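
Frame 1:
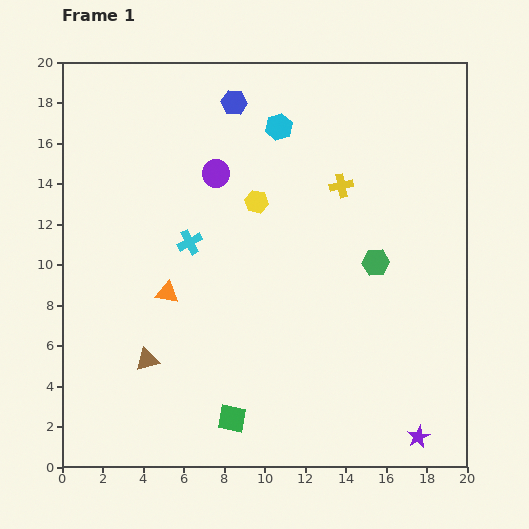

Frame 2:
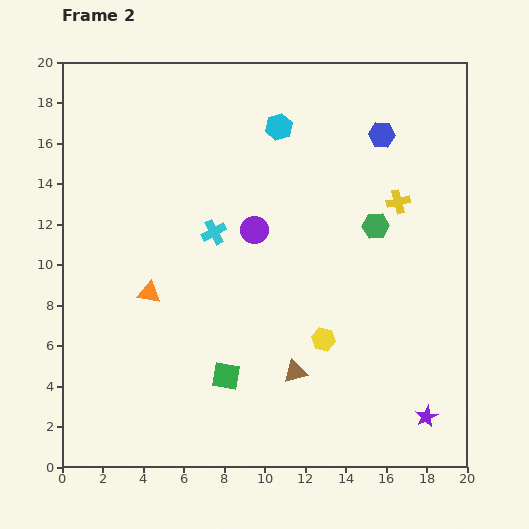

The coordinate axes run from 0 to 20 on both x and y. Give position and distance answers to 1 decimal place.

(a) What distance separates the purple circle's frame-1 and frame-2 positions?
3.4

The purple circle moved from (7.6, 14.5) to (9.5, 11.7), a distance of √(1.9² + 2.8²) ≈ 3.4.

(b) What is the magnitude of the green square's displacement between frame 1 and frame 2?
2.1

The green square moved from (8.4, 2.4) to (8.1, 4.5), a distance of √(0.3² + 2.1²) ≈ 2.1.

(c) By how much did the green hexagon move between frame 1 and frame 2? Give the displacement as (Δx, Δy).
(0.0, 1.8)

The green hexagon was at (15.5, 10.1) in frame 1 and (15.5, 11.9) in frame 2.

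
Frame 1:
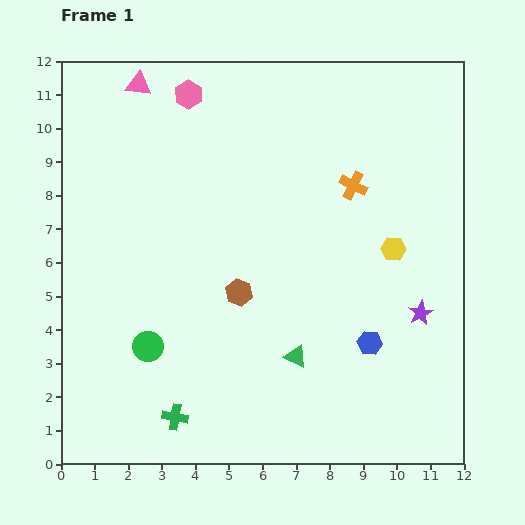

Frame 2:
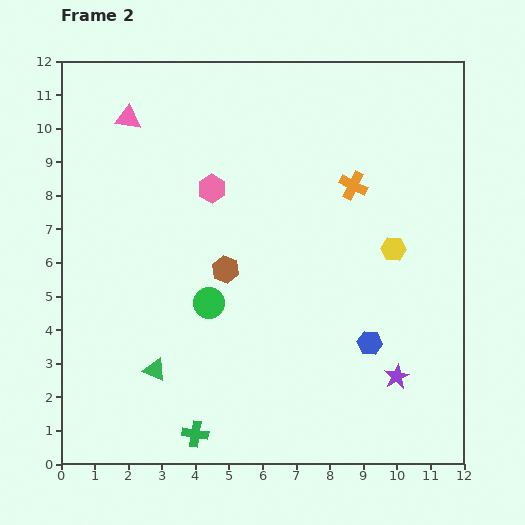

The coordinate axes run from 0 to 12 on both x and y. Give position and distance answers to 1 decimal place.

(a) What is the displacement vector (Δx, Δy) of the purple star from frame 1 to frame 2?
(-0.7, -1.9)

The purple star was at (10.7, 4.5) in frame 1 and (10.0, 2.6) in frame 2.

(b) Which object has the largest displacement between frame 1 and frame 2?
the green triangle

(moved 4.2; next 2.9)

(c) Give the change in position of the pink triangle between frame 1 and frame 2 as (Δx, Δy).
(-0.3, -1.0)

The pink triangle was at (2.3, 11.3) in frame 1 and (2.0, 10.3) in frame 2.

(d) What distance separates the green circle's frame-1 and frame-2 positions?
2.2

The green circle moved from (2.6, 3.5) to (4.4, 4.8), a distance of √(1.8² + 1.3²) ≈ 2.2.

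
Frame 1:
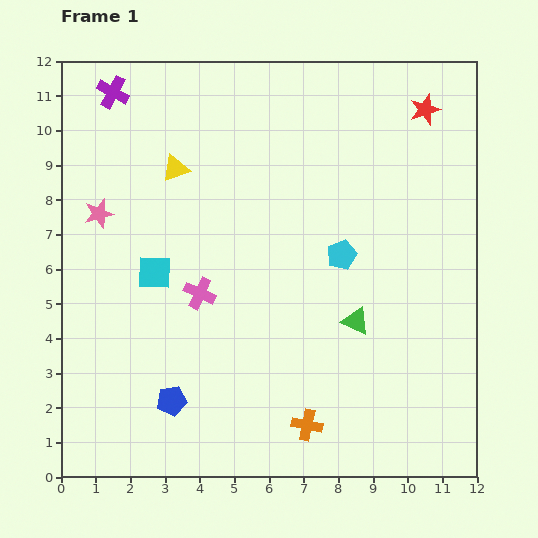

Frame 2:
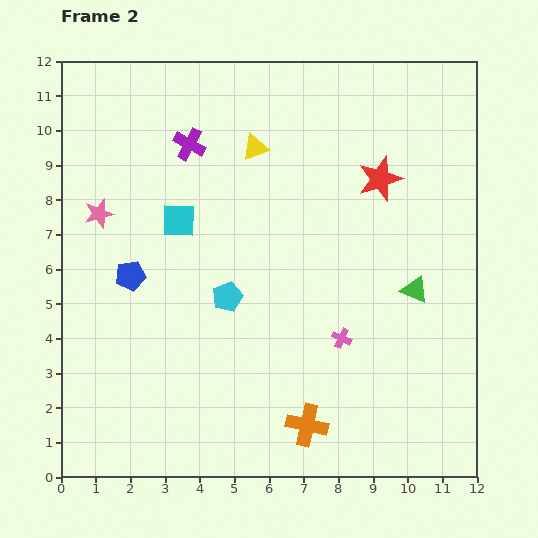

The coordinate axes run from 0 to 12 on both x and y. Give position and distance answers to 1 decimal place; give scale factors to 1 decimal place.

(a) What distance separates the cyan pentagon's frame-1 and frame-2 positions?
3.5

The cyan pentagon moved from (8.1, 6.4) to (4.8, 5.2), a distance of √(3.3² + 1.2²) ≈ 3.5.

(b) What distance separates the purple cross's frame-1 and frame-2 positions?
2.7

The purple cross moved from (1.5, 11.1) to (3.7, 9.6), a distance of √(2.2² + 1.5²) ≈ 2.7.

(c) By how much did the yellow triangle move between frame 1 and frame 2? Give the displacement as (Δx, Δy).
(2.3, 0.6)

The yellow triangle was at (3.3, 8.9) in frame 1 and (5.6, 9.5) in frame 2.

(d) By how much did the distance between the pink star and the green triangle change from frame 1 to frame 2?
+1.4

Distance in frame 1: 8.0. Distance in frame 2: 9.4.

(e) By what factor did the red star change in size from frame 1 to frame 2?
1.5×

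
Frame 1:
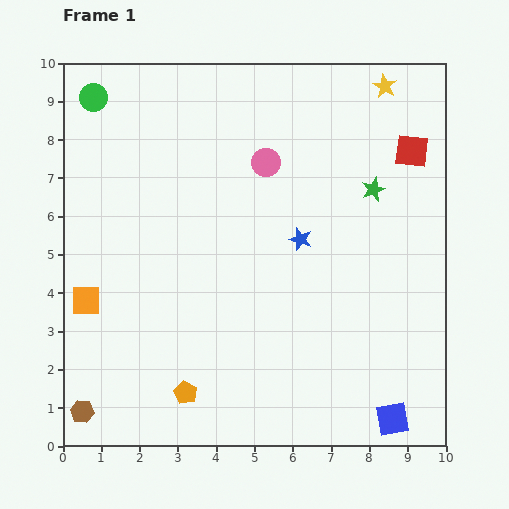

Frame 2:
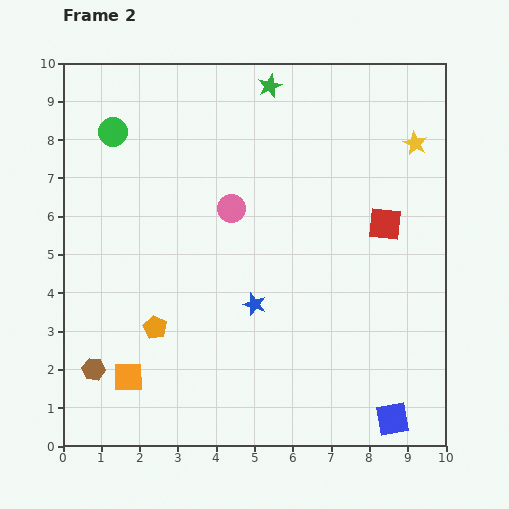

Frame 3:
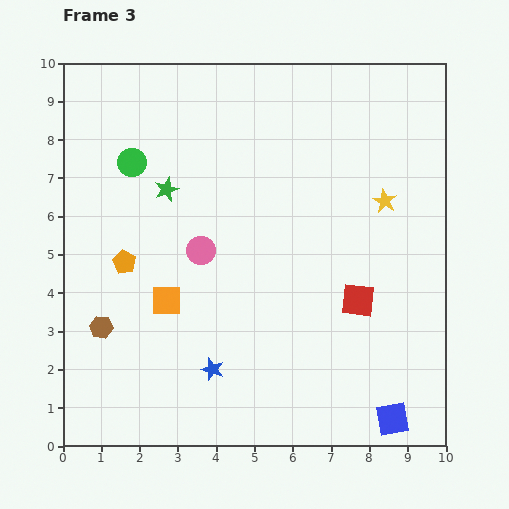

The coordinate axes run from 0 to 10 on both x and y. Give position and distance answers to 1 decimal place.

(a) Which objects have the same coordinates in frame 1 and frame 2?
the blue square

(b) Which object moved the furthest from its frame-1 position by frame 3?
the green star

(moved 5.4; next 4.1)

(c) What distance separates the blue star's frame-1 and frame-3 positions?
4.1

The blue star moved from (6.2, 5.4) to (3.9, 2.0), a distance of √(2.3² + 3.4²) ≈ 4.1.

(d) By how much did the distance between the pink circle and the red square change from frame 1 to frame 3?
+0.5

Distance in frame 1: 3.8. Distance in frame 3: 4.3.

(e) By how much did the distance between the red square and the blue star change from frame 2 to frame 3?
+0.2

Distance in frame 2: 4.0. Distance in frame 3: 4.2.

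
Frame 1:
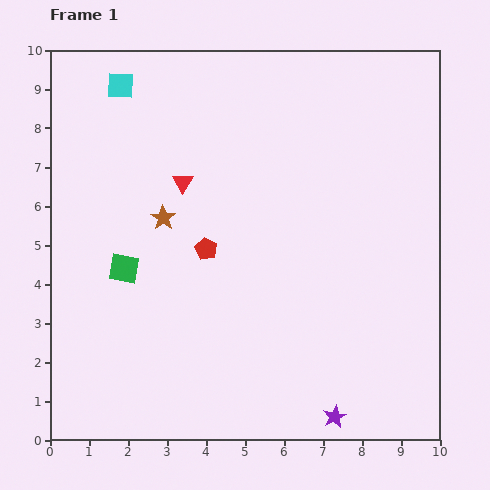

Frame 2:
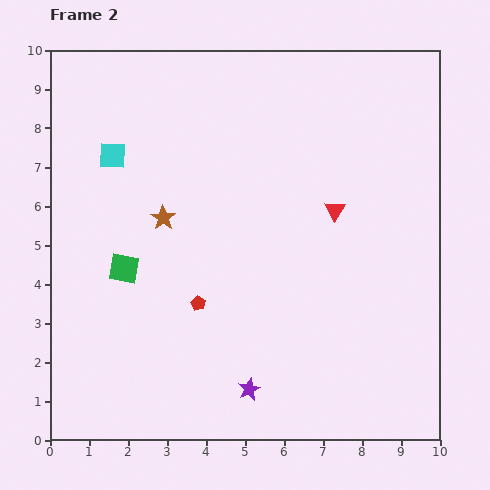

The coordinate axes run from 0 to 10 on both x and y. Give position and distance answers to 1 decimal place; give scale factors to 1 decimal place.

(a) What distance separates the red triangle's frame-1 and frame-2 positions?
4.0

The red triangle moved from (3.4, 6.6) to (7.3, 5.9), a distance of √(3.9² + 0.7²) ≈ 4.0.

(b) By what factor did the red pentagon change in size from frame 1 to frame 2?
0.6×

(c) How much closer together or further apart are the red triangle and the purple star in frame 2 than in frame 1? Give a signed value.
-2.1

Distance in frame 1: 7.2. Distance in frame 2: 5.1.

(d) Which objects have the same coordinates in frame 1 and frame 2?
the green square, the brown star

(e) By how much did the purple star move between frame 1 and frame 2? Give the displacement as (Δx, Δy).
(-2.2, 0.7)

The purple star was at (7.3, 0.6) in frame 1 and (5.1, 1.3) in frame 2.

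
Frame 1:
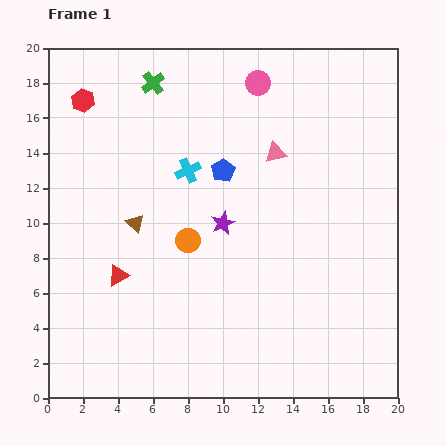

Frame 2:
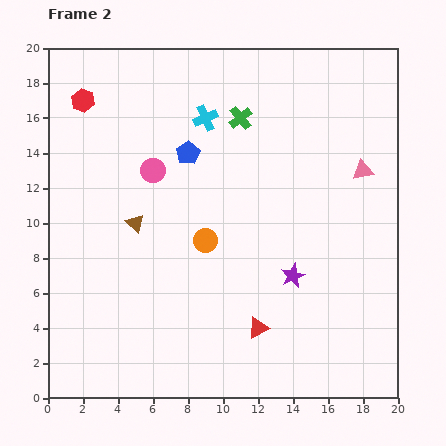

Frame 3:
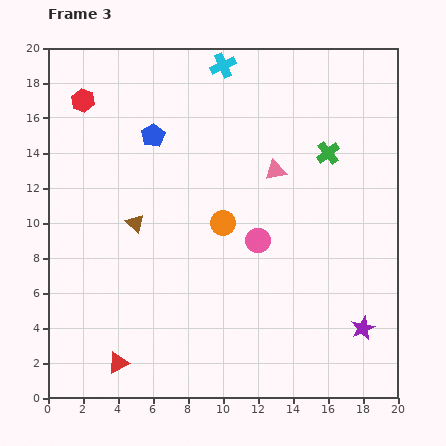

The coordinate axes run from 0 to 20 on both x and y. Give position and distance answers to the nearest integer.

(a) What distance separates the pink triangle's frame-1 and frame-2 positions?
5

The pink triangle moved from (13, 14) to (18, 13), a distance of √(5² + 1²) ≈ 5.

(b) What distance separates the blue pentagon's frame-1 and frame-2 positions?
2

The blue pentagon moved from (10, 13) to (8, 14), a distance of √(2² + 1²) ≈ 2.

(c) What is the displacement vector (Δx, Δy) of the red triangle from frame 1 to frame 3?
(0, -5)

The red triangle was at (4, 7) in frame 1 and (4, 2) in frame 3.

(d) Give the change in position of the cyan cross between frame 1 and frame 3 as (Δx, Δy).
(2, 6)

The cyan cross was at (8, 13) in frame 1 and (10, 19) in frame 3.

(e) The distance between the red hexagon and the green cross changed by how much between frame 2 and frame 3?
+5

Distance in frame 2: 9. Distance in frame 3: 14.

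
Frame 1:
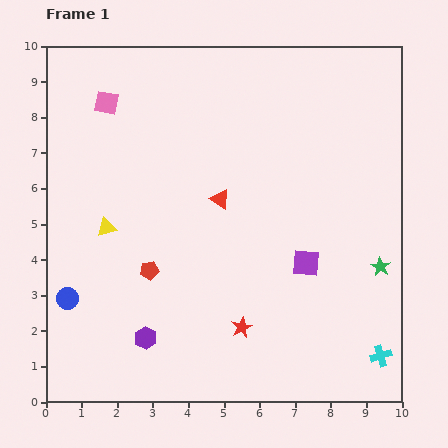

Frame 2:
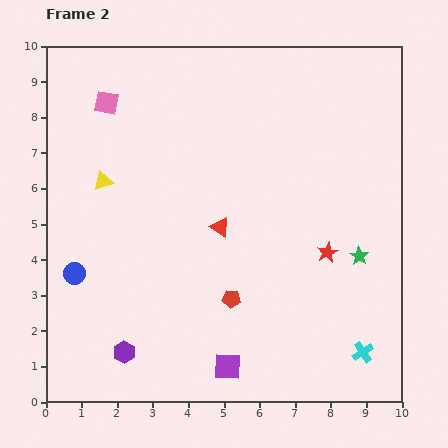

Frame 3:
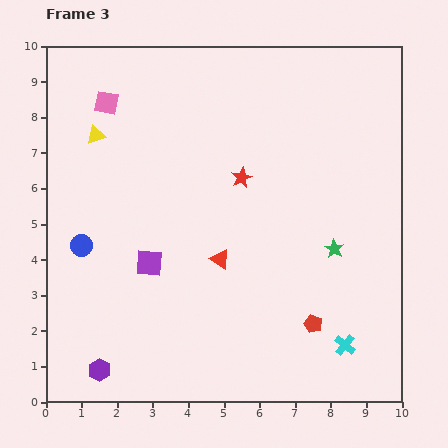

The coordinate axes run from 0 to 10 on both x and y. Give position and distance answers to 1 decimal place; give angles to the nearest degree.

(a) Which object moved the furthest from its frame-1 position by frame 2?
the purple square

(moved 3.6; next 3.2)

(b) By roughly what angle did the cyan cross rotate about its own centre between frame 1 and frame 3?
33° counter-clockwise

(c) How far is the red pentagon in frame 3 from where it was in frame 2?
2.4

The red pentagon moved from (5.2, 2.9) to (7.5, 2.2), a distance of √(2.3² + 0.7²) ≈ 2.4.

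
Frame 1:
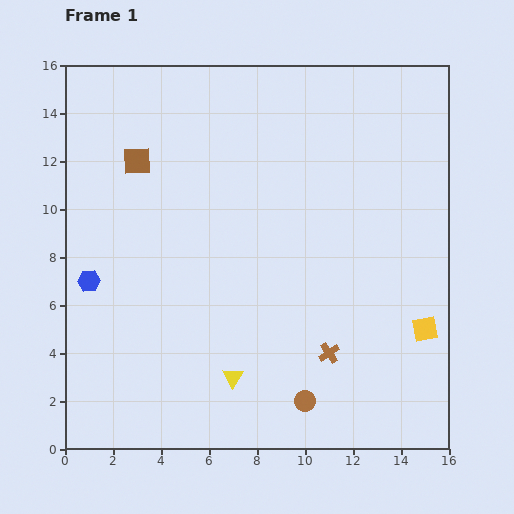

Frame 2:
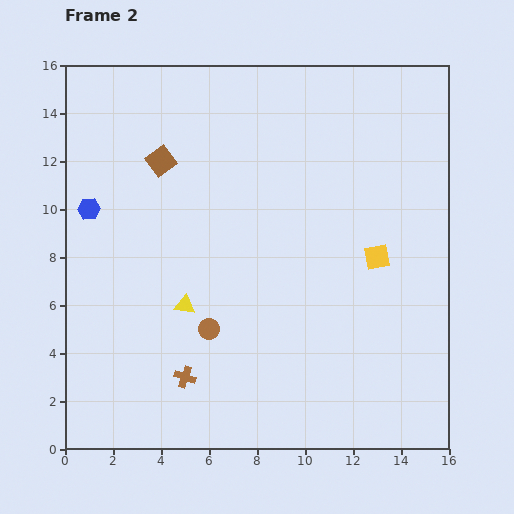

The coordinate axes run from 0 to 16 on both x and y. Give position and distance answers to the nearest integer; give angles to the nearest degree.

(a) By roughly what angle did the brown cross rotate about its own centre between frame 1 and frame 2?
36° counter-clockwise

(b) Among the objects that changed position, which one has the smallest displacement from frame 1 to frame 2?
the brown square

(moved 1)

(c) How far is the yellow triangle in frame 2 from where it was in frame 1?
4

The yellow triangle moved from (7, 3) to (5, 6), a distance of √(2² + 3²) ≈ 4.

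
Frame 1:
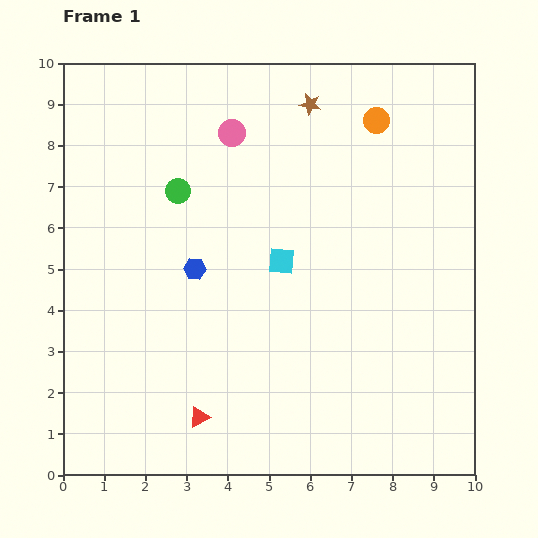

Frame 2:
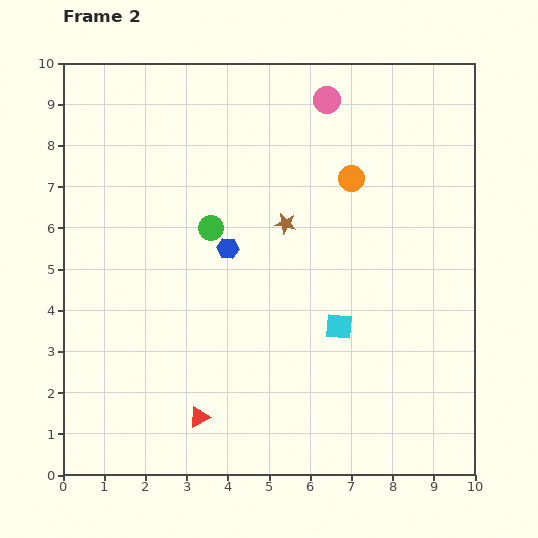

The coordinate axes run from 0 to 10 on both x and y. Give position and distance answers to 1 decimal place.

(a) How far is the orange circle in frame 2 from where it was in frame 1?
1.5

The orange circle moved from (7.6, 8.6) to (7.0, 7.2), a distance of √(0.6² + 1.4²) ≈ 1.5.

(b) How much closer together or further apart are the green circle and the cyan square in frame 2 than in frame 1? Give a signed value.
+0.9

Distance in frame 1: 3.0. Distance in frame 2: 3.9.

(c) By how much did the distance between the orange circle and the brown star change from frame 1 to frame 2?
+0.3

Distance in frame 1: 1.6. Distance in frame 2: 1.9.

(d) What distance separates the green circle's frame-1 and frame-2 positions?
1.2

The green circle moved from (2.8, 6.9) to (3.6, 6.0), a distance of √(0.8² + 0.9²) ≈ 1.2.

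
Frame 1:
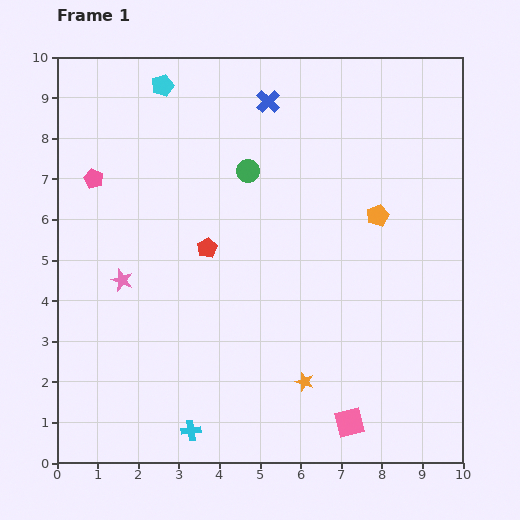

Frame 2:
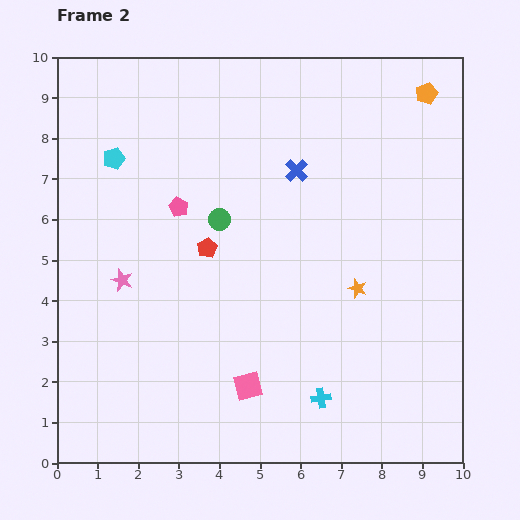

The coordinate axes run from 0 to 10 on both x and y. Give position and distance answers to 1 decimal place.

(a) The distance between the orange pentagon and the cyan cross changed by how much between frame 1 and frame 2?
+0.9

Distance in frame 1: 7.0. Distance in frame 2: 7.9.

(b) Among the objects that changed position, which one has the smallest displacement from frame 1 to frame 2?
the green circle

(moved 1.4)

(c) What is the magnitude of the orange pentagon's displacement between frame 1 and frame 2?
3.2

The orange pentagon moved from (7.9, 6.1) to (9.1, 9.1), a distance of √(1.2² + 3.0²) ≈ 3.2.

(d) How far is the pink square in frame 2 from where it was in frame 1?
2.7

The pink square moved from (7.2, 1.0) to (4.7, 1.9), a distance of √(2.5² + 0.9²) ≈ 2.7.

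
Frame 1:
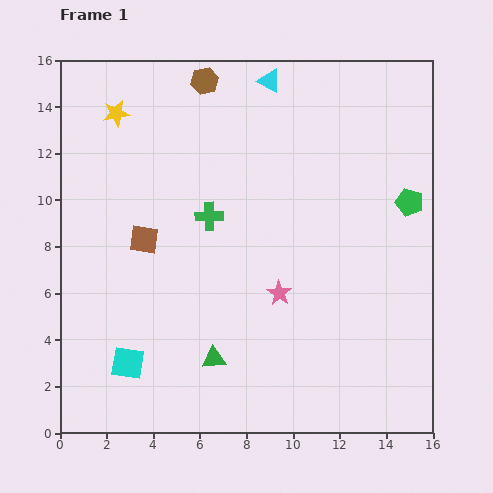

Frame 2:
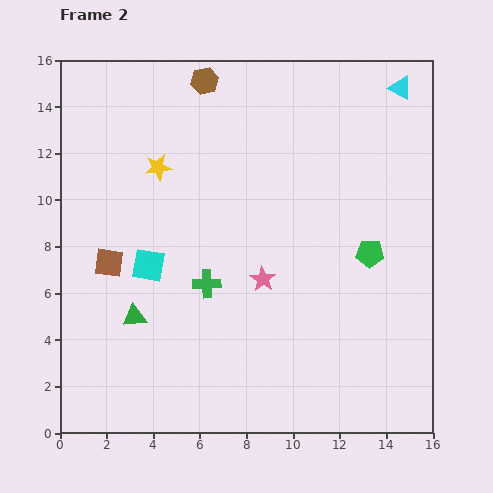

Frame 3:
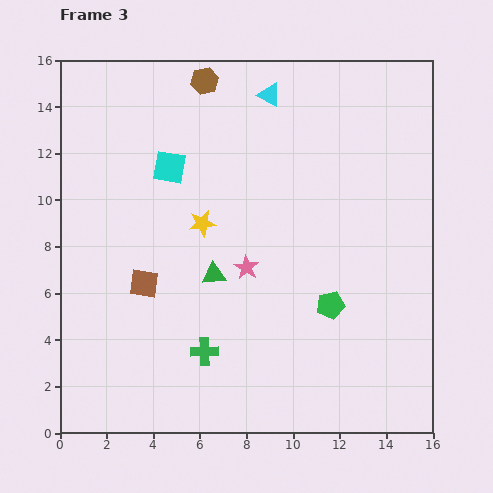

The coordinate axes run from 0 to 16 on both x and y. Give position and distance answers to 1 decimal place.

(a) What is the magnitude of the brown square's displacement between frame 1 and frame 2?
1.8

The brown square moved from (3.6, 8.3) to (2.1, 7.3), a distance of √(1.5² + 1.0²) ≈ 1.8.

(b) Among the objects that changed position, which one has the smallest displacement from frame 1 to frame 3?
the cyan triangle

(moved 0.6)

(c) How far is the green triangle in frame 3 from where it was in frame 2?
3.8

The green triangle moved from (3.2, 5.0) to (6.6, 6.8), a distance of √(3.4² + 1.8²) ≈ 3.8.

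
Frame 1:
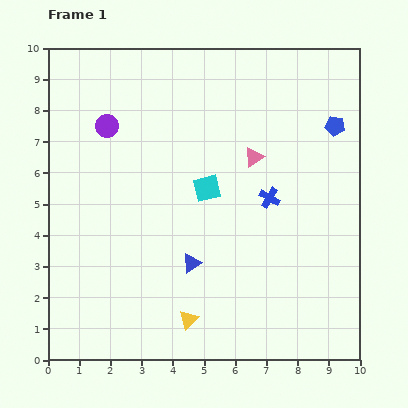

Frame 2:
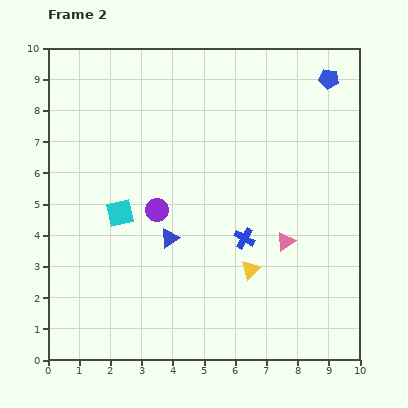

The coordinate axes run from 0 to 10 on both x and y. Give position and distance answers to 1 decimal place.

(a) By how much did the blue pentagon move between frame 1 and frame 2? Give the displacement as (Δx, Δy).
(-0.2, 1.5)

The blue pentagon was at (9.2, 7.5) in frame 1 and (9.0, 9.0) in frame 2.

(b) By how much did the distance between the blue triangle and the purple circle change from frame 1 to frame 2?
-4.2

Distance in frame 1: 5.2. Distance in frame 2: 1.0.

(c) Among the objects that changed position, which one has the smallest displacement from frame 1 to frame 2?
the blue triangle

(moved 1.1)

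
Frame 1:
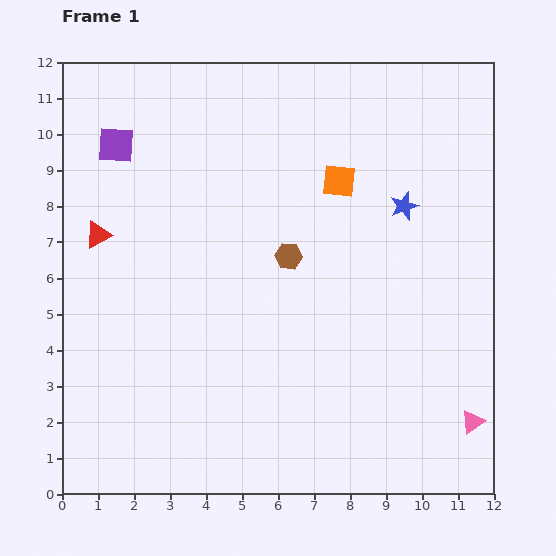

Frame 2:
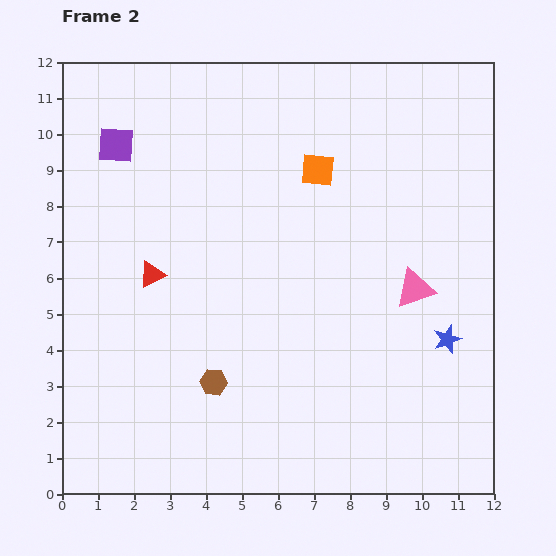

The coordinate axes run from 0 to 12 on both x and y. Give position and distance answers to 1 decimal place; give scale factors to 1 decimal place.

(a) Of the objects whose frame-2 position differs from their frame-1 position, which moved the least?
the orange square

(moved 0.7)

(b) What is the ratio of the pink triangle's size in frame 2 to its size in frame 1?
1.6×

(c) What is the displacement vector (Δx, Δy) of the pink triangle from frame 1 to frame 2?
(-1.6, 3.7)

The pink triangle was at (11.4, 2.0) in frame 1 and (9.8, 5.7) in frame 2.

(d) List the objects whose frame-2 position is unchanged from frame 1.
the purple square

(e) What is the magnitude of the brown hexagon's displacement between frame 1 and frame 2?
4.1

The brown hexagon moved from (6.3, 6.6) to (4.2, 3.1), a distance of √(2.1² + 3.5²) ≈ 4.1.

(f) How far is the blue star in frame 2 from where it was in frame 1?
3.9

The blue star moved from (9.5, 8.0) to (10.7, 4.3), a distance of √(1.2² + 3.7²) ≈ 3.9.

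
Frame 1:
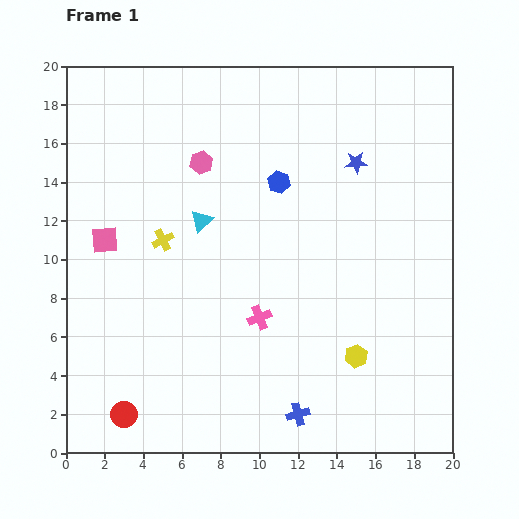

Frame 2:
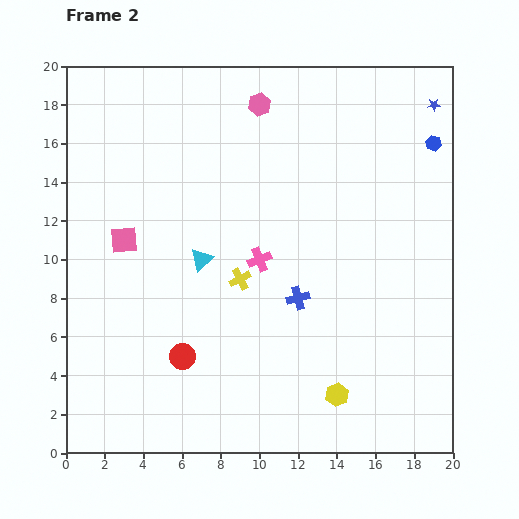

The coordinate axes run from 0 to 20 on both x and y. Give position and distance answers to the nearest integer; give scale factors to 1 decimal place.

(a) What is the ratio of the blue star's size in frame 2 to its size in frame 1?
0.6×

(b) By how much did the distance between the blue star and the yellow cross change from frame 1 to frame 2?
+2

Distance in frame 1: 11. Distance in frame 2: 13.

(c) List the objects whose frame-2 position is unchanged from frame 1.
none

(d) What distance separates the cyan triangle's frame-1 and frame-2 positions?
2

The cyan triangle moved from (7, 12) to (7, 10), a distance of √(0² + 2²) ≈ 2.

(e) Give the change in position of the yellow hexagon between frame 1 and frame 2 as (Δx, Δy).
(-1, -2)

The yellow hexagon was at (15, 5) in frame 1 and (14, 3) in frame 2.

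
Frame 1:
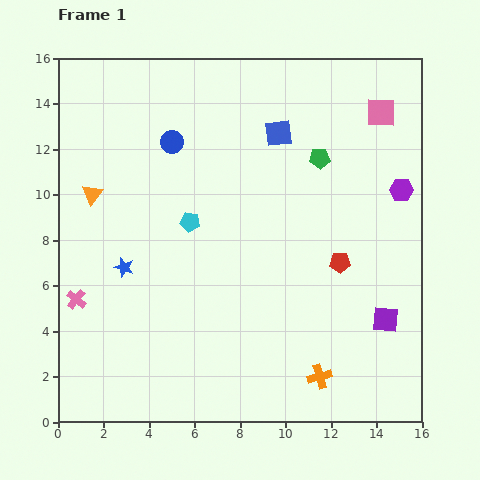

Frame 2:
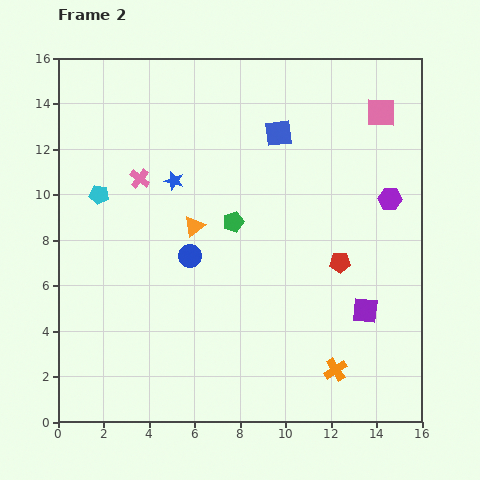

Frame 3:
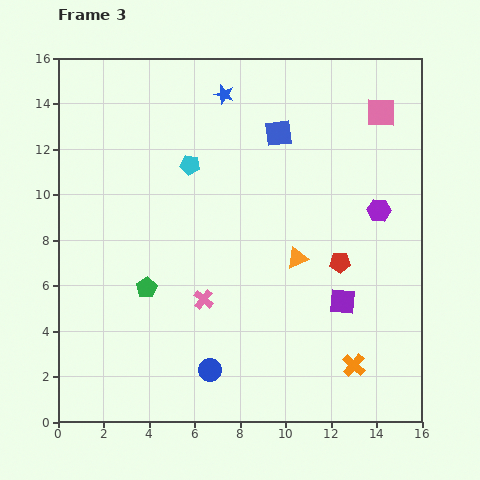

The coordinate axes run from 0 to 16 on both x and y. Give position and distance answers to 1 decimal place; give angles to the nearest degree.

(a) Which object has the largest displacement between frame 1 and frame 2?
the pink cross

(moved 6.0; next 5.1)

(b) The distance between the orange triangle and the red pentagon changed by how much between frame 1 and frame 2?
-4.7

Distance in frame 1: 11.3. Distance in frame 2: 6.6.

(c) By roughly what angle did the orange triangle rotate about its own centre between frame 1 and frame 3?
31° clockwise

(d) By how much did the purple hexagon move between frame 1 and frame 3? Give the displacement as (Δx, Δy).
(-1.0, -0.9)

The purple hexagon was at (15.1, 10.2) in frame 1 and (14.1, 9.3) in frame 3.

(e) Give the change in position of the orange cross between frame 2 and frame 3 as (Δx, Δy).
(0.8, 0.2)

The orange cross was at (12.2, 2.3) in frame 2 and (13.0, 2.5) in frame 3.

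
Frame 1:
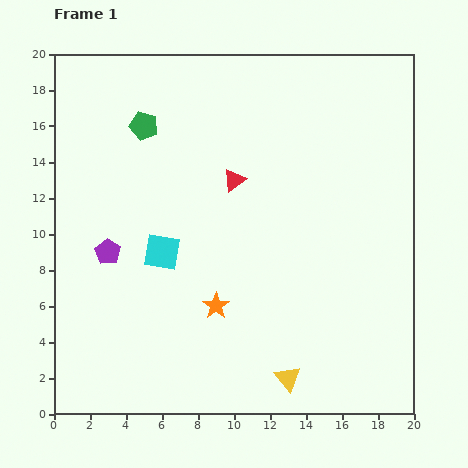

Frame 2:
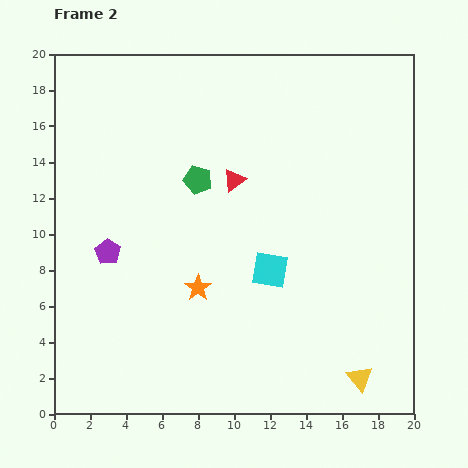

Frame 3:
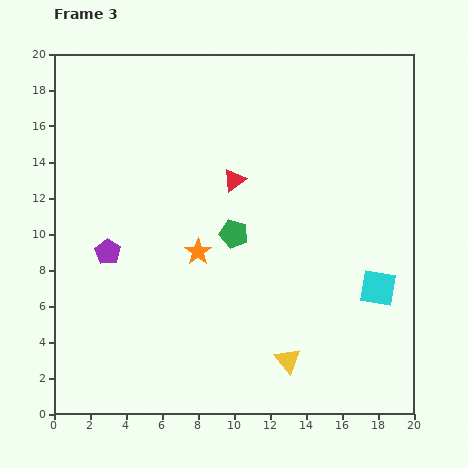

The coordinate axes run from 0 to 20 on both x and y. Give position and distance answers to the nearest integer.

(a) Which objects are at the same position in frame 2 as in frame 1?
the red triangle, the purple pentagon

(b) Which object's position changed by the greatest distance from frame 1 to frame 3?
the cyan square

(moved 12; next 8)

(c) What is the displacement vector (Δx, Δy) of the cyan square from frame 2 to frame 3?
(6, -1)

The cyan square was at (12, 8) in frame 2 and (18, 7) in frame 3.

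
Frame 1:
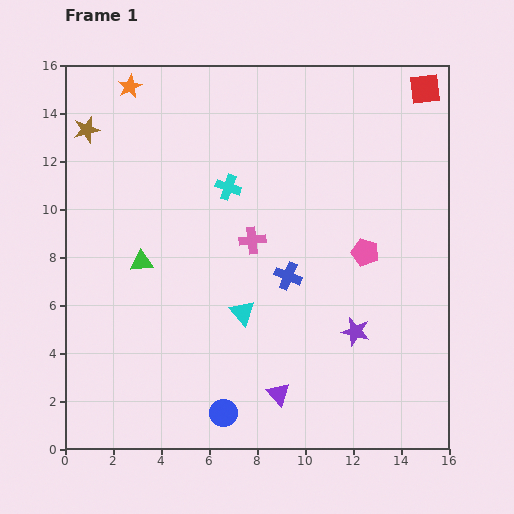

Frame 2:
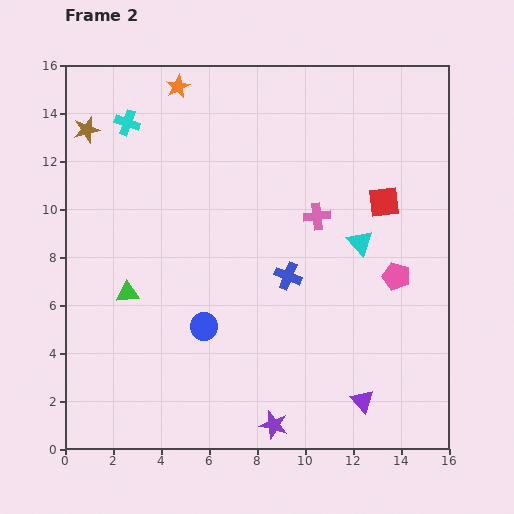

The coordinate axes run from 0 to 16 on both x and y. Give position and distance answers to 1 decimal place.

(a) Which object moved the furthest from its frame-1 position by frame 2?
the cyan triangle

(moved 5.7; next 5.2)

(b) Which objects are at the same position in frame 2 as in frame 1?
the blue cross, the brown star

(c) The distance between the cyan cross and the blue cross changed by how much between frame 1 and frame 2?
+4.8

Distance in frame 1: 4.5. Distance in frame 2: 9.3.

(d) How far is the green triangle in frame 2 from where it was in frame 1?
1.4

The green triangle moved from (3.2, 7.8) to (2.6, 6.5), a distance of √(0.6² + 1.3²) ≈ 1.4.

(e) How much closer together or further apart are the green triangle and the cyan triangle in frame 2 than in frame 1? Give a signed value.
+5.2

Distance in frame 1: 4.7. Distance in frame 2: 9.9.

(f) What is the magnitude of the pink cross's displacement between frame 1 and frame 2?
2.9

The pink cross moved from (7.8, 8.7) to (10.5, 9.7), a distance of √(2.7² + 1.0²) ≈ 2.9.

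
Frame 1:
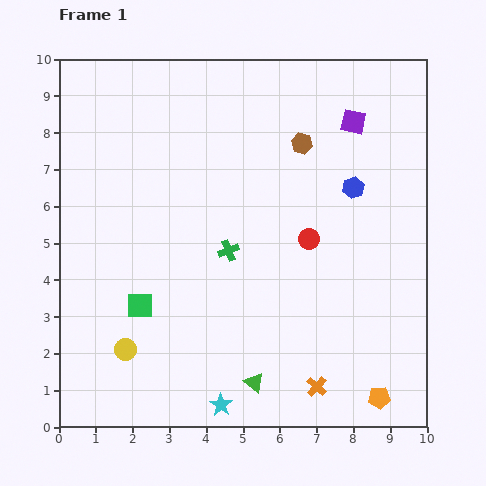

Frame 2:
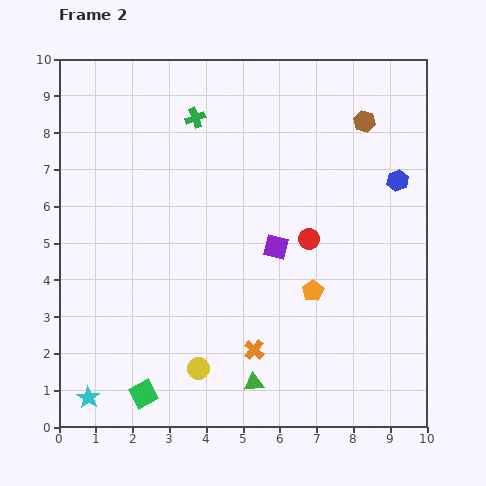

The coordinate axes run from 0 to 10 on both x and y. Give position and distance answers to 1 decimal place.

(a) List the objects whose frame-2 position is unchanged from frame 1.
the green triangle, the red circle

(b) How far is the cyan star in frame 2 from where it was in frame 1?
3.6

The cyan star moved from (4.4, 0.6) to (0.8, 0.8), a distance of √(3.6² + 0.2²) ≈ 3.6.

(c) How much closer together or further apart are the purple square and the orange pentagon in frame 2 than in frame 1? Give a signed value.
-5.9

Distance in frame 1: 7.5. Distance in frame 2: 1.6.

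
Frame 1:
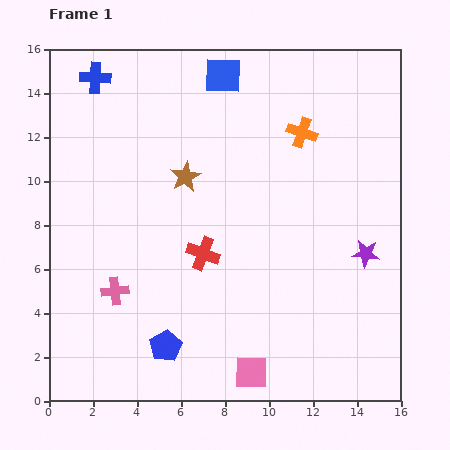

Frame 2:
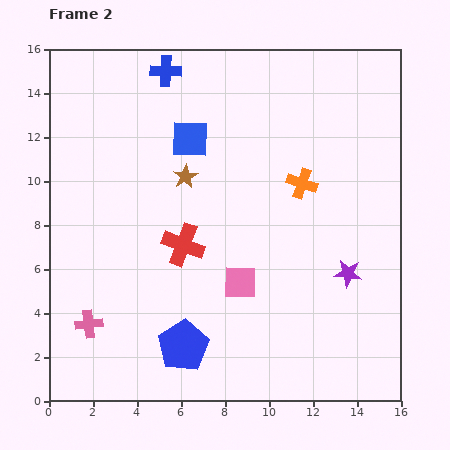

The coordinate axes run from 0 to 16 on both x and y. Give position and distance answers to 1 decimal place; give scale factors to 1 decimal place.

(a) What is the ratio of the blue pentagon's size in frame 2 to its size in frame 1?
1.6×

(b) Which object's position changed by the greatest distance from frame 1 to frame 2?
the pink square

(moved 4.1; next 3.3)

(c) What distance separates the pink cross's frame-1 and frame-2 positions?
1.9

The pink cross moved from (3.0, 5.0) to (1.8, 3.5), a distance of √(1.2² + 1.5²) ≈ 1.9.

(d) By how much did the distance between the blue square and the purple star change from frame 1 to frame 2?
-1.0

Distance in frame 1: 10.4. Distance in frame 2: 9.4.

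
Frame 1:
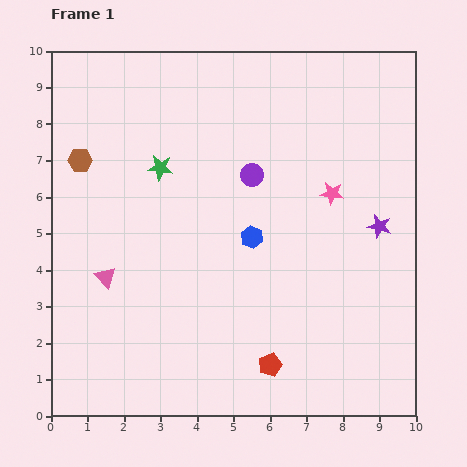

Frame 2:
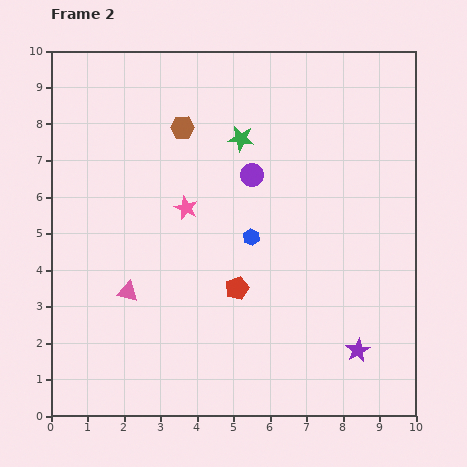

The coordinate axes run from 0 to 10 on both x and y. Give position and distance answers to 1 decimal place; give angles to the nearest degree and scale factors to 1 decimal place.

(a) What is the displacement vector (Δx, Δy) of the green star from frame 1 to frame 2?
(2.2, 0.8)

The green star was at (3.0, 6.8) in frame 1 and (5.2, 7.6) in frame 2.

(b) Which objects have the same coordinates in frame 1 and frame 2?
the purple circle, the blue hexagon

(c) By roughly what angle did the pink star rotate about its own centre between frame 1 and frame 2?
16° clockwise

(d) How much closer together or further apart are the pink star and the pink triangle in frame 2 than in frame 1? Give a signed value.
-3.8

Distance in frame 1: 6.6. Distance in frame 2: 2.8.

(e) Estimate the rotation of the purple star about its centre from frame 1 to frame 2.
28° clockwise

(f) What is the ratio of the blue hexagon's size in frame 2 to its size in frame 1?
0.7×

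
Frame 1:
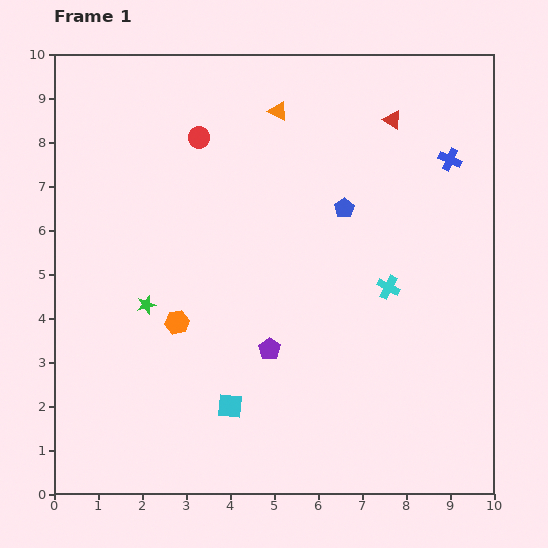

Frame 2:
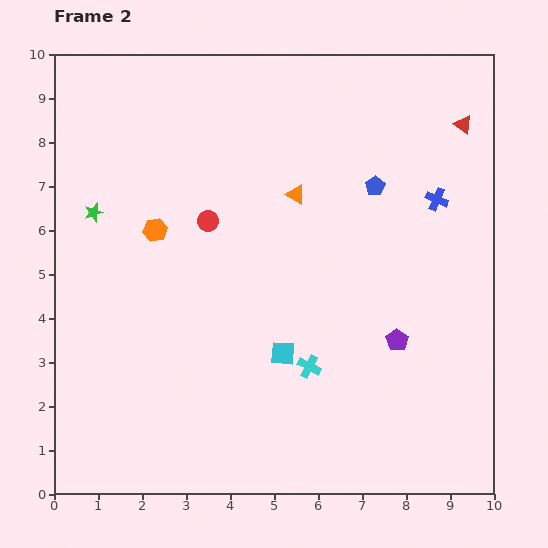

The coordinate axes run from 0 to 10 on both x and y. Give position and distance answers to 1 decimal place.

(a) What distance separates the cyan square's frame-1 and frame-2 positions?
1.7

The cyan square moved from (4.0, 2.0) to (5.2, 3.2), a distance of √(1.2² + 1.2²) ≈ 1.7.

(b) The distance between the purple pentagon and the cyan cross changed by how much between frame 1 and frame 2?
-0.9

Distance in frame 1: 3.0. Distance in frame 2: 2.1.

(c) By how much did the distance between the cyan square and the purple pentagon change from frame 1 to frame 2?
+1.0

Distance in frame 1: 1.6. Distance in frame 2: 2.6.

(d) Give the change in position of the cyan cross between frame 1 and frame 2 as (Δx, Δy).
(-1.8, -1.8)

The cyan cross was at (7.6, 4.7) in frame 1 and (5.8, 2.9) in frame 2.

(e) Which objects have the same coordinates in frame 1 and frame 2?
none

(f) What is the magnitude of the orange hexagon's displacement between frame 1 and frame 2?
2.2

The orange hexagon moved from (2.8, 3.9) to (2.3, 6.0), a distance of √(0.5² + 2.1²) ≈ 2.2.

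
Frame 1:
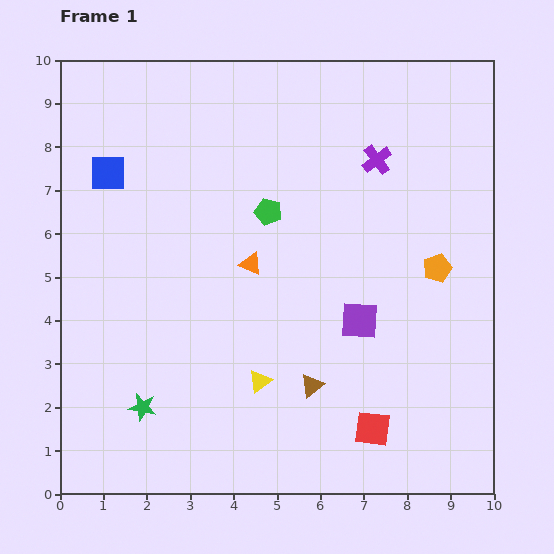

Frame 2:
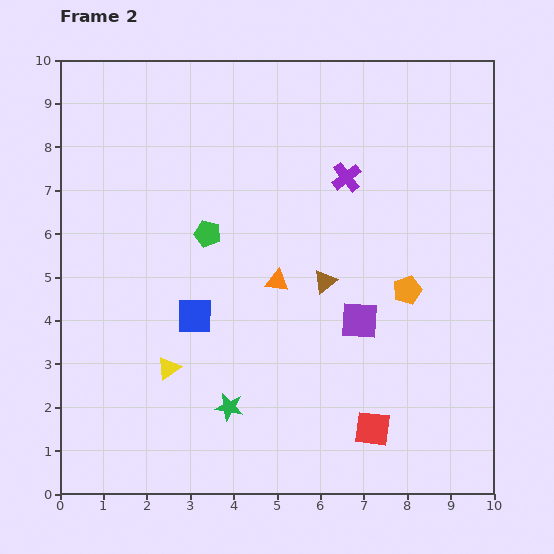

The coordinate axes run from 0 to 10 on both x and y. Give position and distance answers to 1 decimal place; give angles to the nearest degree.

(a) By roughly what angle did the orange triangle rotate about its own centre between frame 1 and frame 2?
15° counter-clockwise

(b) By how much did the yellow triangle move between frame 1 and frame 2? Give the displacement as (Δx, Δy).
(-2.1, 0.3)

The yellow triangle was at (4.6, 2.6) in frame 1 and (2.5, 2.9) in frame 2.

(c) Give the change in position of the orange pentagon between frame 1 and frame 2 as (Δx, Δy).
(-0.7, -0.5)

The orange pentagon was at (8.7, 5.2) in frame 1 and (8.0, 4.7) in frame 2.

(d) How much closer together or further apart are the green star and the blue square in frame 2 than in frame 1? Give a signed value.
-3.3

Distance in frame 1: 5.5. Distance in frame 2: 2.2.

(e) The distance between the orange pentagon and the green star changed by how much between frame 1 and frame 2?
-2.6

Distance in frame 1: 7.5. Distance in frame 2: 4.9.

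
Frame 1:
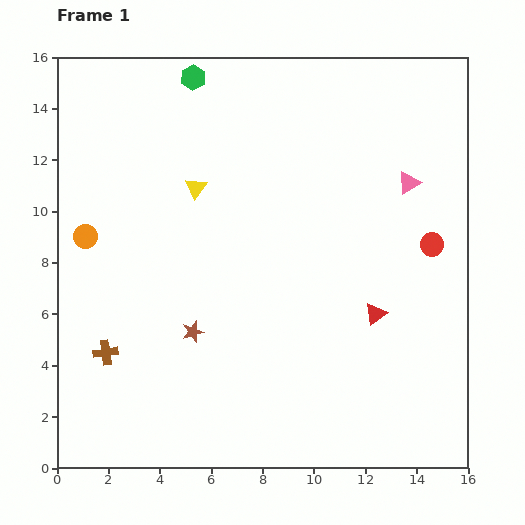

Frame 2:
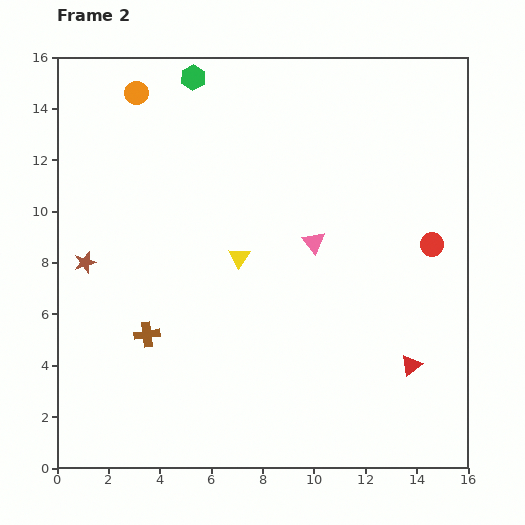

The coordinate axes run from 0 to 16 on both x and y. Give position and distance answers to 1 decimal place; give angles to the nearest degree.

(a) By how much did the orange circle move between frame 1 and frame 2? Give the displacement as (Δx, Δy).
(2.0, 5.6)

The orange circle was at (1.1, 9.0) in frame 1 and (3.1, 14.6) in frame 2.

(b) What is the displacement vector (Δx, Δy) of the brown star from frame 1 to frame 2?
(-4.2, 2.7)

The brown star was at (5.3, 5.3) in frame 1 and (1.1, 8.0) in frame 2.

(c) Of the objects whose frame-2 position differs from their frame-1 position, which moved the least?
the brown cross

(moved 1.7)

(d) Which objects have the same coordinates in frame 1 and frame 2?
the green hexagon, the red circle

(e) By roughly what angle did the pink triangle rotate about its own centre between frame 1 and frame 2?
37° counter-clockwise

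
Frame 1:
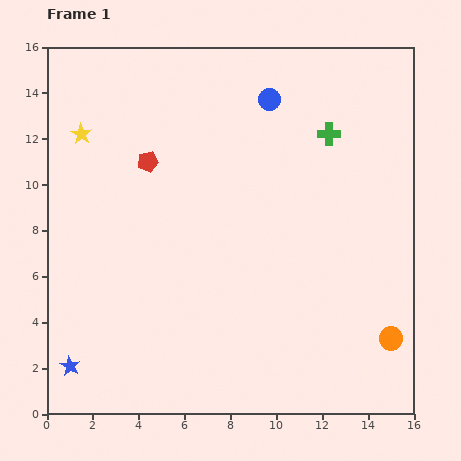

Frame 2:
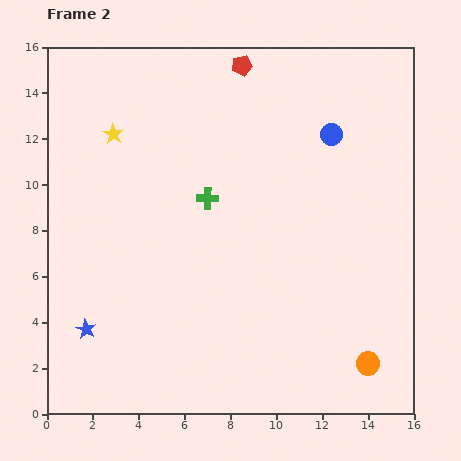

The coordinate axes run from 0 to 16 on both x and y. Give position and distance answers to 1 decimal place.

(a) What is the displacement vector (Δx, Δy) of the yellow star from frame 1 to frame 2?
(1.4, 0.0)

The yellow star was at (1.5, 12.2) in frame 1 and (2.9, 12.2) in frame 2.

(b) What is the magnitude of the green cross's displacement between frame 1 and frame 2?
6.0

The green cross moved from (12.3, 12.2) to (7.0, 9.4), a distance of √(5.3² + 2.8²) ≈ 6.0.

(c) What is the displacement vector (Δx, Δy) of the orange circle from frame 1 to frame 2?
(-1.0, -1.1)

The orange circle was at (15.0, 3.3) in frame 1 and (14.0, 2.2) in frame 2.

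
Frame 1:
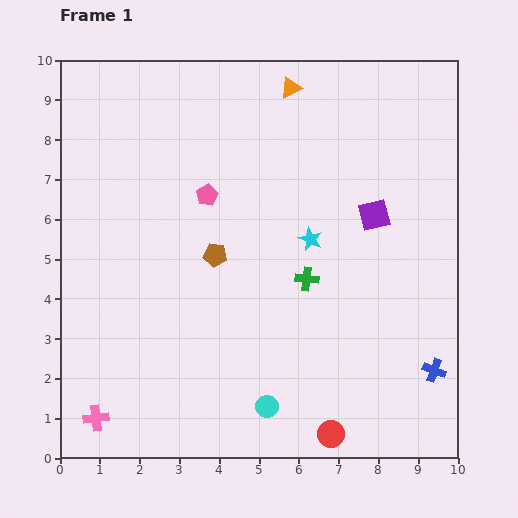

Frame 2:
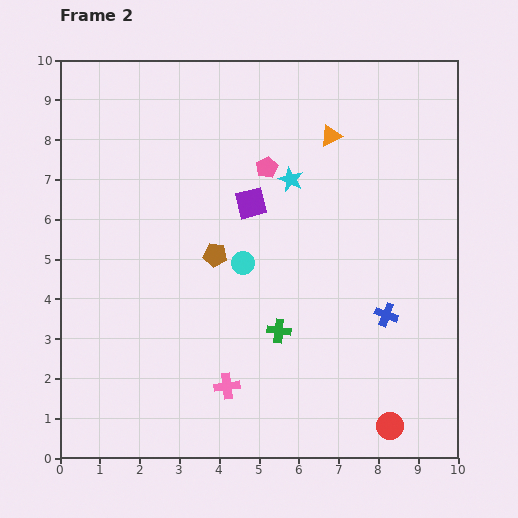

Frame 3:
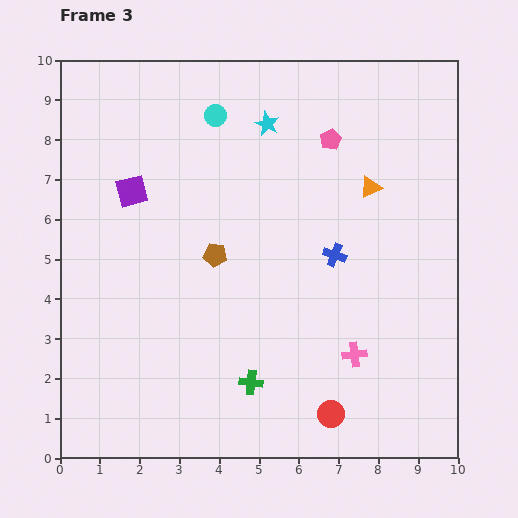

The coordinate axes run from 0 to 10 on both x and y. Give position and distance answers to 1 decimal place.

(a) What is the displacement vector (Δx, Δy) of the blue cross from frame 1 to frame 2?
(-1.2, 1.4)

The blue cross was at (9.4, 2.2) in frame 1 and (8.2, 3.6) in frame 2.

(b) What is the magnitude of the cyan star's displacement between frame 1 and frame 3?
3.1

The cyan star moved from (6.3, 5.5) to (5.2, 8.4), a distance of √(1.1² + 2.9²) ≈ 3.1.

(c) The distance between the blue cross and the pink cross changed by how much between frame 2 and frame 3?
-1.9

Distance in frame 2: 4.4. Distance in frame 3: 2.5.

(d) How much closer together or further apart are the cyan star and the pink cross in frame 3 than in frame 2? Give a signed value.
+0.8

Distance in frame 2: 5.4. Distance in frame 3: 6.2.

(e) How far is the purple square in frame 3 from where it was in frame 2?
3.0

The purple square moved from (4.8, 6.4) to (1.8, 6.7), a distance of √(3.0² + 0.3²) ≈ 3.0.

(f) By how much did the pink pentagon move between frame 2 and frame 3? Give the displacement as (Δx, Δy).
(1.6, 0.7)

The pink pentagon was at (5.2, 7.3) in frame 2 and (6.8, 8.0) in frame 3.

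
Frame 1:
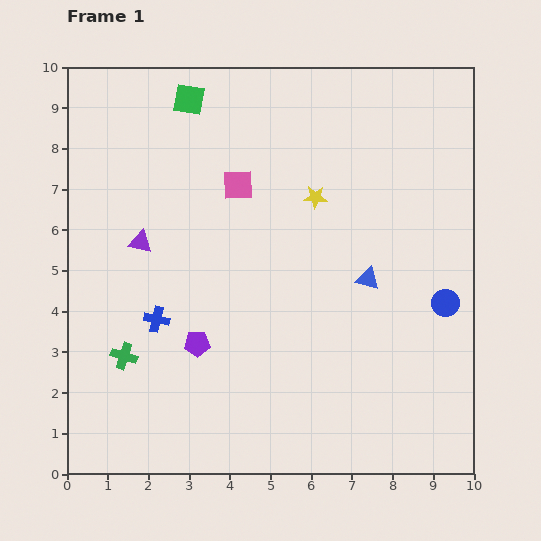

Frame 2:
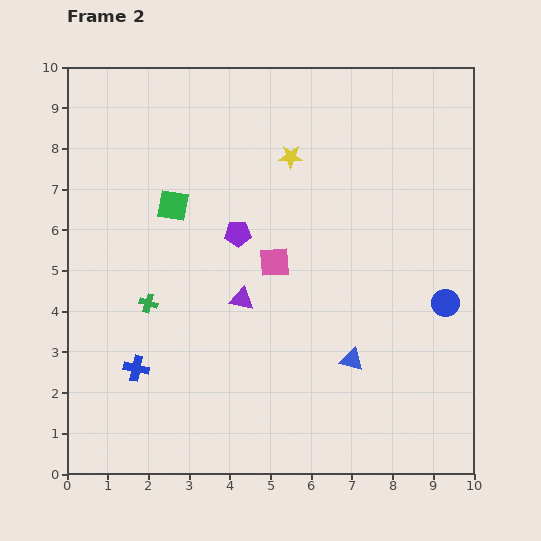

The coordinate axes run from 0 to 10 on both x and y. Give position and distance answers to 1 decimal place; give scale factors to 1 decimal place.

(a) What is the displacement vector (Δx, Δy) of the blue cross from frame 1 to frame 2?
(-0.5, -1.2)

The blue cross was at (2.2, 3.8) in frame 1 and (1.7, 2.6) in frame 2.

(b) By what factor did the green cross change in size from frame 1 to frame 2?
0.7×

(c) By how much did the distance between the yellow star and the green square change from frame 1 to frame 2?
-0.8

Distance in frame 1: 3.9. Distance in frame 2: 3.1.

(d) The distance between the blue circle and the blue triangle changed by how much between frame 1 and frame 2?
+0.7

Distance in frame 1: 2.0. Distance in frame 2: 2.7.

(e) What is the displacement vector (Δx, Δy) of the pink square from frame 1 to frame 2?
(0.9, -1.9)

The pink square was at (4.2, 7.1) in frame 1 and (5.1, 5.2) in frame 2.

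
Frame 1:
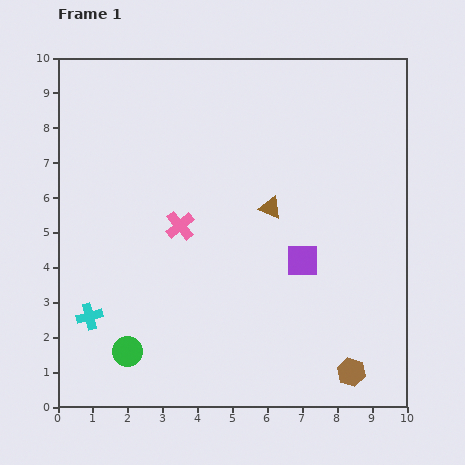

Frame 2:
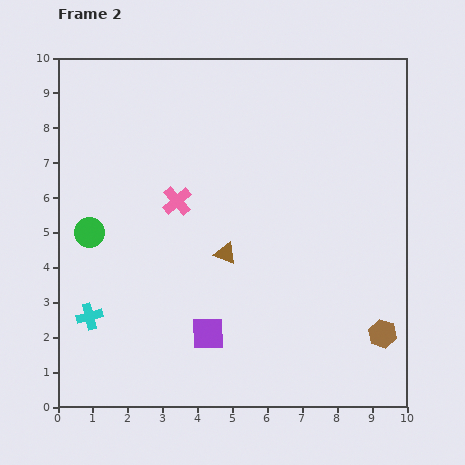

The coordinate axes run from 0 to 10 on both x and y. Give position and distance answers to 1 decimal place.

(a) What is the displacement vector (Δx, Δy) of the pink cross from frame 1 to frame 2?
(-0.1, 0.7)

The pink cross was at (3.5, 5.2) in frame 1 and (3.4, 5.9) in frame 2.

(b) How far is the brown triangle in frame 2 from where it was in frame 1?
1.8

The brown triangle moved from (6.1, 5.7) to (4.8, 4.4), a distance of √(1.3² + 1.3²) ≈ 1.8.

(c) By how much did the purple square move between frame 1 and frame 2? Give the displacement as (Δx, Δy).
(-2.7, -2.1)

The purple square was at (7.0, 4.2) in frame 1 and (4.3, 2.1) in frame 2.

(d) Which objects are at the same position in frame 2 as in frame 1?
the cyan cross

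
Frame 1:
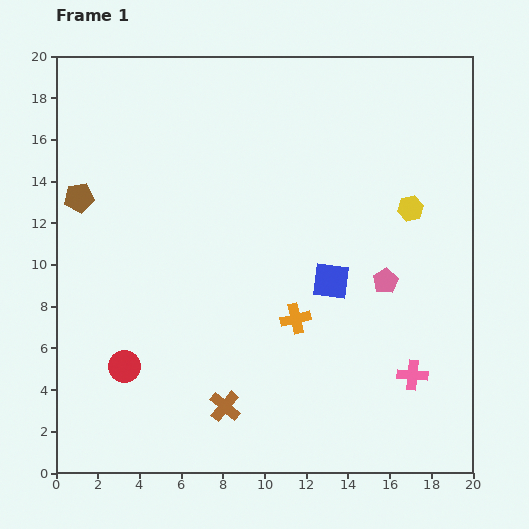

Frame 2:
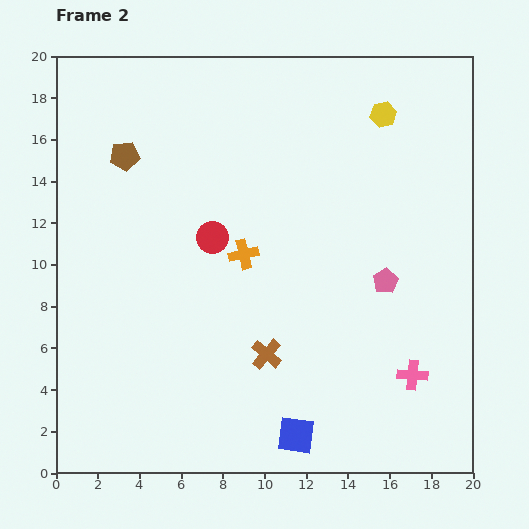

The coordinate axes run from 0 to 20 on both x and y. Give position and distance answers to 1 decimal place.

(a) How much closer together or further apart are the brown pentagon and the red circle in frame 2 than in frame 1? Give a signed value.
-2.7

Distance in frame 1: 8.4. Distance in frame 2: 5.7.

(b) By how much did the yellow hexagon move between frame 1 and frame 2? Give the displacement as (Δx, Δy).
(-1.3, 4.5)

The yellow hexagon was at (17.0, 12.7) in frame 1 and (15.7, 17.2) in frame 2.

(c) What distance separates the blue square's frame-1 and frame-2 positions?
7.6

The blue square moved from (13.2, 9.2) to (11.5, 1.8), a distance of √(1.7² + 7.4²) ≈ 7.6.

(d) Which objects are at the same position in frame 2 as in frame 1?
the pink pentagon, the pink cross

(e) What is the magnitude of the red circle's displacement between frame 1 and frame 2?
7.5

The red circle moved from (3.3, 5.1) to (7.5, 11.3), a distance of √(4.2² + 6.2²) ≈ 7.5.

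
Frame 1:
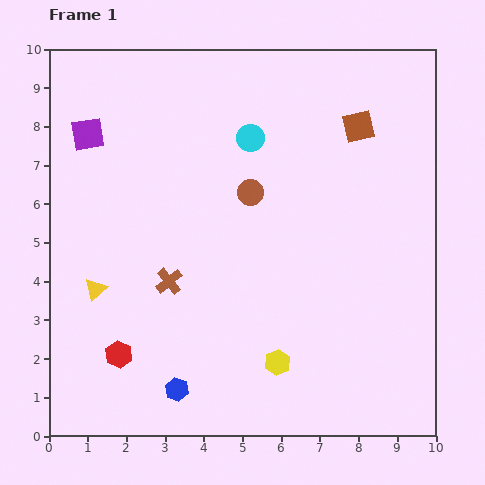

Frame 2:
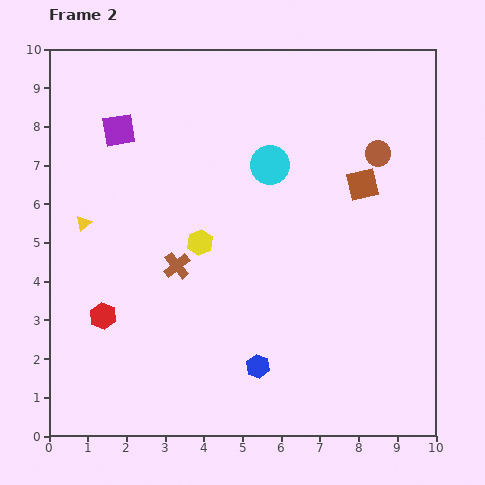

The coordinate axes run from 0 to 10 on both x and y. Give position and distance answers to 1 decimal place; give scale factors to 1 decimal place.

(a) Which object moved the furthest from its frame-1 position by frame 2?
the yellow hexagon

(moved 3.7; next 3.4)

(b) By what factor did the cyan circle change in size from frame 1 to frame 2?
1.4×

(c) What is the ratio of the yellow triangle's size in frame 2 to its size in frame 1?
0.7×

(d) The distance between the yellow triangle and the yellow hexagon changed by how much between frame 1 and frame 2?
-2.1

Distance in frame 1: 5.1. Distance in frame 2: 3.0.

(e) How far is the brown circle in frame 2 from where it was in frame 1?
3.4

The brown circle moved from (5.2, 6.3) to (8.5, 7.3), a distance of √(3.3² + 1.0²) ≈ 3.4.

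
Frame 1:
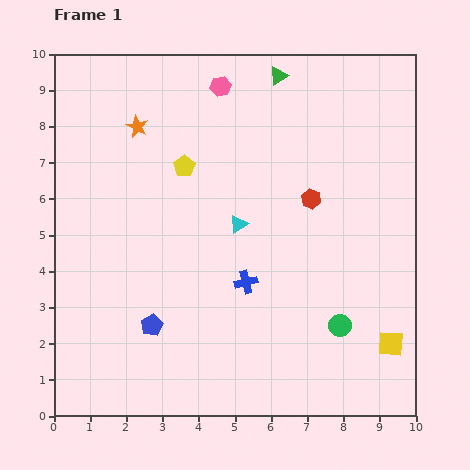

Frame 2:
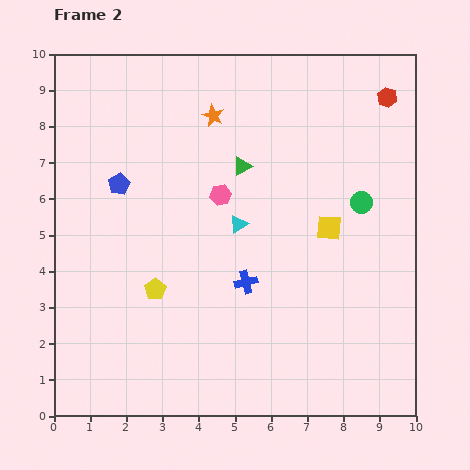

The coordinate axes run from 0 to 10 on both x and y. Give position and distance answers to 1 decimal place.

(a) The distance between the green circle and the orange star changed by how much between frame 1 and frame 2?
-3.0

Distance in frame 1: 7.8. Distance in frame 2: 4.8.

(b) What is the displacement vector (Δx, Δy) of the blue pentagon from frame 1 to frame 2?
(-0.9, 3.9)

The blue pentagon was at (2.7, 2.5) in frame 1 and (1.8, 6.4) in frame 2.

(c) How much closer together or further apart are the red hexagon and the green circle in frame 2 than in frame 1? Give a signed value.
-0.6

Distance in frame 1: 3.6. Distance in frame 2: 3.0.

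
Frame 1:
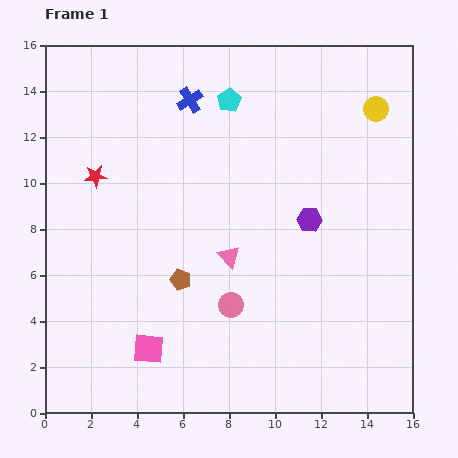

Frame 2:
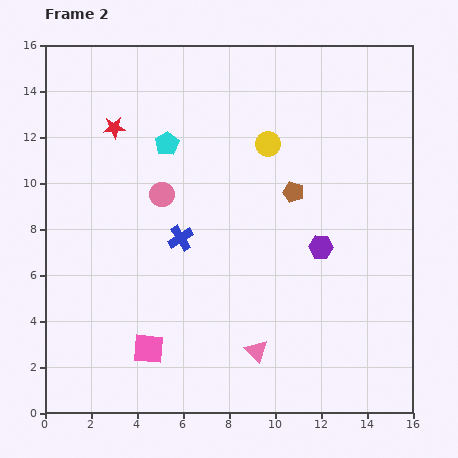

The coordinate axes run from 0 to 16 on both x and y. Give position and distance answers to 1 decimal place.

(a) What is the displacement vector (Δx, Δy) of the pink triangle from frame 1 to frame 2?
(1.2, -4.1)

The pink triangle was at (8.0, 6.8) in frame 1 and (9.2, 2.7) in frame 2.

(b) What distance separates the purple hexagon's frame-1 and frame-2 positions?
1.3

The purple hexagon moved from (11.5, 8.4) to (12.0, 7.2), a distance of √(0.5² + 1.2²) ≈ 1.3.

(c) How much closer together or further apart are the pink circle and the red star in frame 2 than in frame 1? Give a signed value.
-4.5

Distance in frame 1: 8.1. Distance in frame 2: 3.6.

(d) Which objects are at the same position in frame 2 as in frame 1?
the pink square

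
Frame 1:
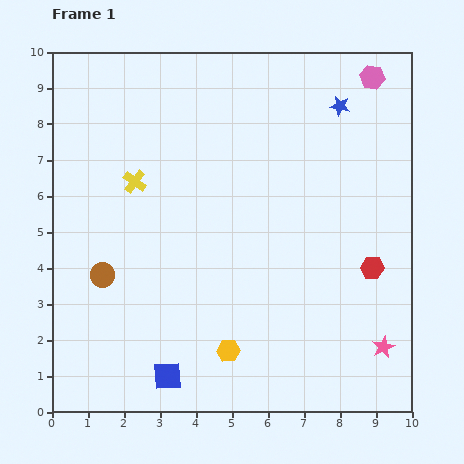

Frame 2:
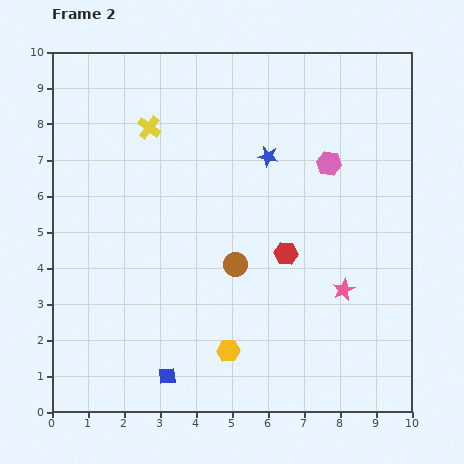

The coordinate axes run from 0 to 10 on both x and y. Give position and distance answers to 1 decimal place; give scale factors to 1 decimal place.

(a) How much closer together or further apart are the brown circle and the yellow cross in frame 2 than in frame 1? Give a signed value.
+1.7

Distance in frame 1: 2.8. Distance in frame 2: 4.5.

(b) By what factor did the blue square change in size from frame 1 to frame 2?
0.6×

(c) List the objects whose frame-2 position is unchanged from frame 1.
the blue square, the yellow hexagon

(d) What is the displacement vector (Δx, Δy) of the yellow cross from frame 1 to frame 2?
(0.4, 1.5)

The yellow cross was at (2.3, 6.4) in frame 1 and (2.7, 7.9) in frame 2.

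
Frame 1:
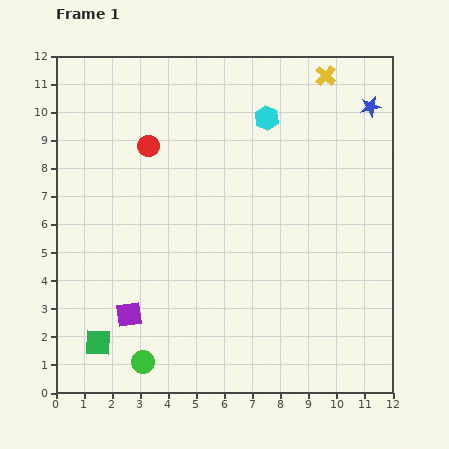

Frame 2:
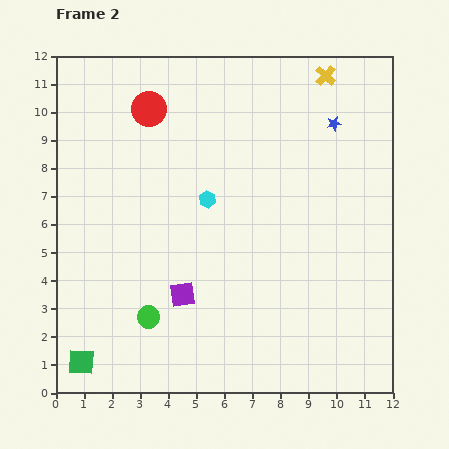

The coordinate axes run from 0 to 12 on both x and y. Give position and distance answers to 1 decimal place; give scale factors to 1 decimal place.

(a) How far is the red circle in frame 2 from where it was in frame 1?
1.3

The red circle moved from (3.3, 8.8) to (3.3, 10.1), a distance of √(0.0² + 1.3²) ≈ 1.3.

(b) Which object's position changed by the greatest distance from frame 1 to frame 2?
the cyan hexagon

(moved 3.6; next 2.0)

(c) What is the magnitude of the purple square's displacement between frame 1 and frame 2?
2.0

The purple square moved from (2.6, 2.8) to (4.5, 3.5), a distance of √(1.9² + 0.7²) ≈ 2.0.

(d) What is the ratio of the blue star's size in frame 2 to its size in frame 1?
0.7×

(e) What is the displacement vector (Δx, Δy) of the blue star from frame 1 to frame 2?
(-1.3, -0.6)

The blue star was at (11.2, 10.2) in frame 1 and (9.9, 9.6) in frame 2.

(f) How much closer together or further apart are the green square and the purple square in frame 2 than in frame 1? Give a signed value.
+2.8

Distance in frame 1: 1.5. Distance in frame 2: 4.3.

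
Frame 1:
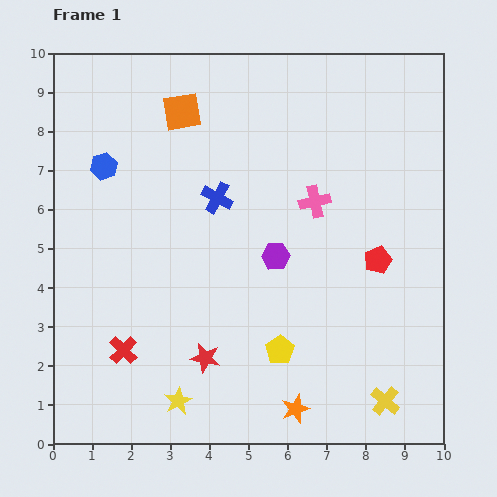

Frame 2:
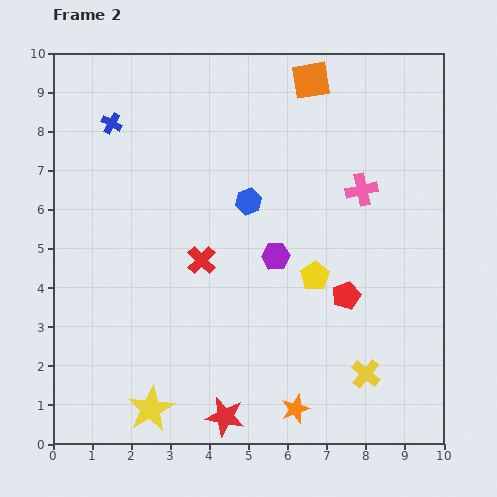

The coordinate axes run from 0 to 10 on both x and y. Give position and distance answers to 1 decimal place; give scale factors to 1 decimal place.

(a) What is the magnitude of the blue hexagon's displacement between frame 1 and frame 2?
3.8

The blue hexagon moved from (1.3, 7.1) to (5.0, 6.2), a distance of √(3.7² + 0.9²) ≈ 3.8.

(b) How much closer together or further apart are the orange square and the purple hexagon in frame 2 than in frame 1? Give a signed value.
+0.2

Distance in frame 1: 4.4. Distance in frame 2: 4.6.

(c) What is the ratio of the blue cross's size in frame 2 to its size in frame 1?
0.7×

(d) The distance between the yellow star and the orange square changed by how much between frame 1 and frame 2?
+1.9

Distance in frame 1: 7.4. Distance in frame 2: 9.3.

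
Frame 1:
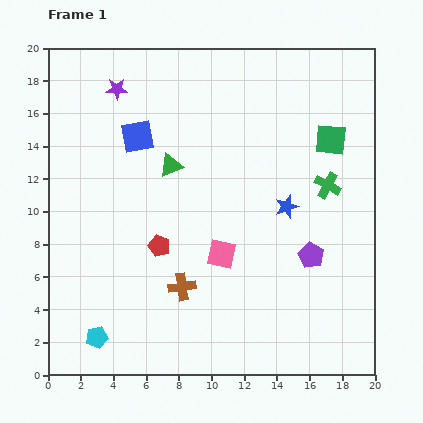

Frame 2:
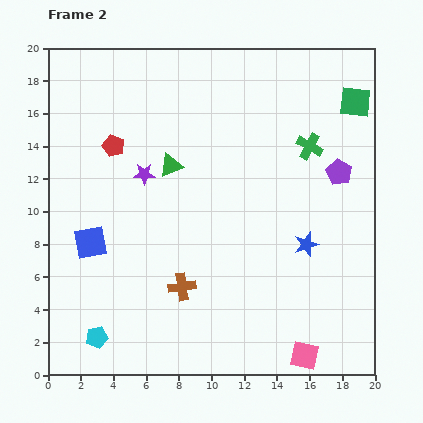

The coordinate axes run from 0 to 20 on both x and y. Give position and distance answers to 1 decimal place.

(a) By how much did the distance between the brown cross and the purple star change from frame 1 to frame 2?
-5.4

Distance in frame 1: 12.7. Distance in frame 2: 7.3.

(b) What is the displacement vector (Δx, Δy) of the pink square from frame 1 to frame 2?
(5.1, -6.2)

The pink square was at (10.6, 7.4) in frame 1 and (15.7, 1.2) in frame 2.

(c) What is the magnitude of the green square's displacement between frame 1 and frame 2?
2.7

The green square moved from (17.3, 14.4) to (18.8, 16.7), a distance of √(1.5² + 2.3²) ≈ 2.7.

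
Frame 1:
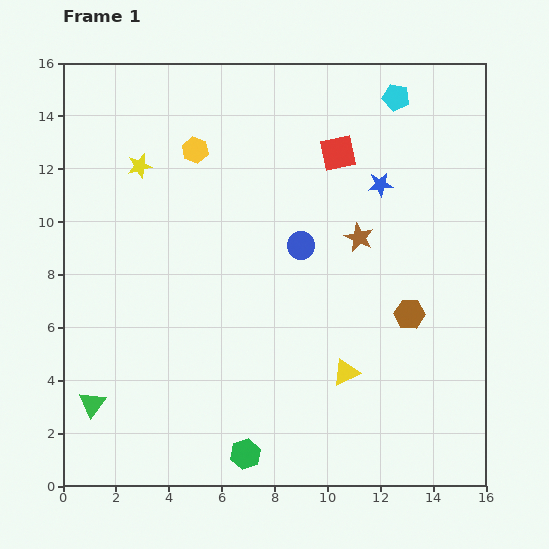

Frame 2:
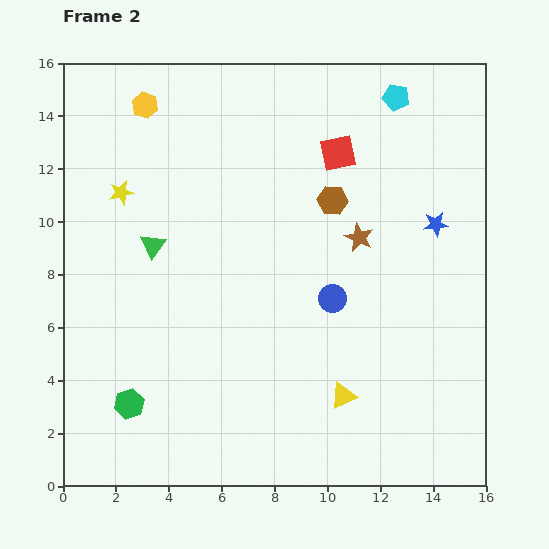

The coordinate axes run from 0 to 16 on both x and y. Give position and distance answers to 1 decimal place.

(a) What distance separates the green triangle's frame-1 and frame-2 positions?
6.4

The green triangle moved from (1.1, 3.1) to (3.4, 9.1), a distance of √(2.3² + 6.0²) ≈ 6.4.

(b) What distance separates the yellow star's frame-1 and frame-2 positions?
1.2

The yellow star moved from (2.9, 12.1) to (2.2, 11.1), a distance of √(0.7² + 1.0²) ≈ 1.2.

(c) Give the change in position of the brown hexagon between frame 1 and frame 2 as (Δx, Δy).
(-2.9, 4.3)

The brown hexagon was at (13.1, 6.5) in frame 1 and (10.2, 10.8) in frame 2.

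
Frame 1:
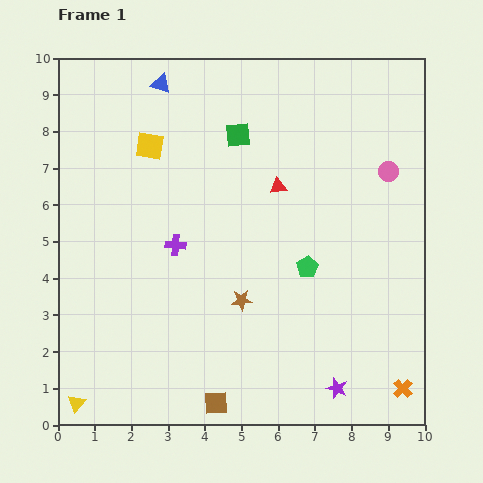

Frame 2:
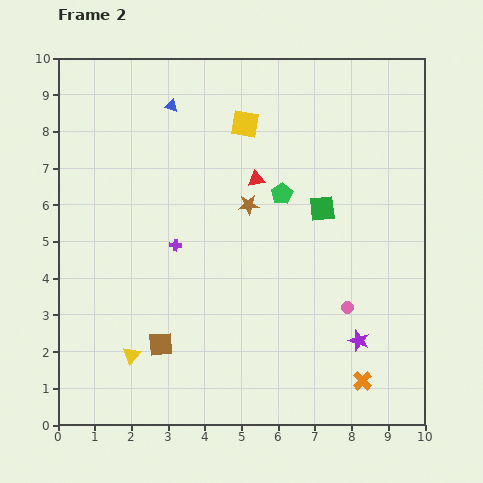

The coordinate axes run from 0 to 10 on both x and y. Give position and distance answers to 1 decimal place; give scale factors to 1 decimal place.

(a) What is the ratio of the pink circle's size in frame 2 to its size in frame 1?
0.6×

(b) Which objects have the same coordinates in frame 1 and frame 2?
the purple cross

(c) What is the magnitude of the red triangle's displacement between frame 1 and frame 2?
0.6

The red triangle moved from (6.0, 6.5) to (5.4, 6.7), a distance of √(0.6² + 0.2²) ≈ 0.6.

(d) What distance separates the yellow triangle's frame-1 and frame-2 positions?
2.0

The yellow triangle moved from (0.5, 0.6) to (2.0, 1.9), a distance of √(1.5² + 1.3²) ≈ 2.0.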